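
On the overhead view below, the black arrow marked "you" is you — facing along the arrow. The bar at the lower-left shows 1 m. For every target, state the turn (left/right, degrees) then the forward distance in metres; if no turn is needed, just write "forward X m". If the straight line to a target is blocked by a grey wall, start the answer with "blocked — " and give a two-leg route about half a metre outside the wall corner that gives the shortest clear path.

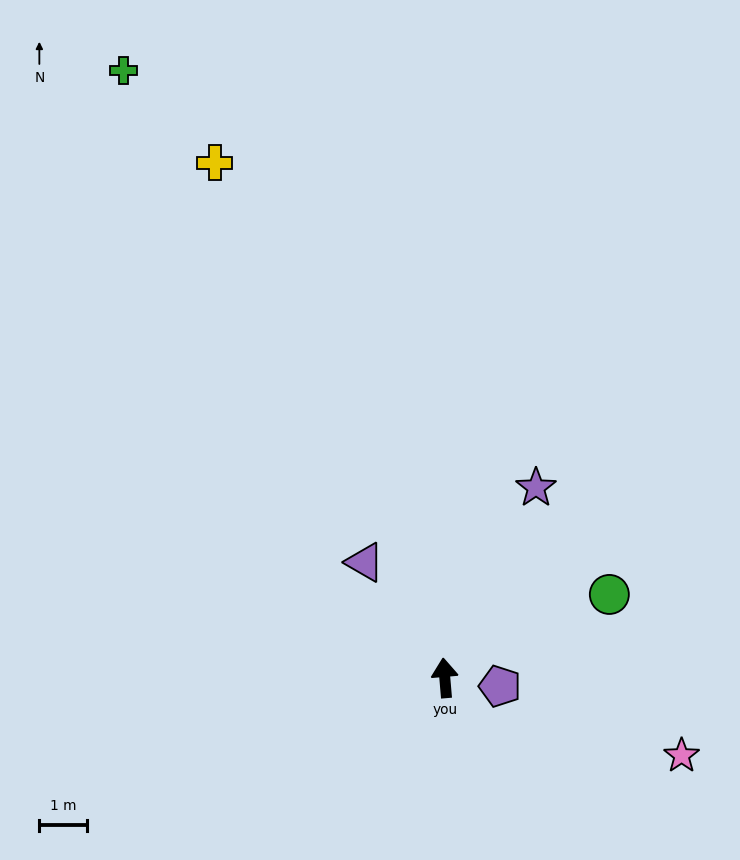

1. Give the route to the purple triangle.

turn left 30°, forward 3.0 m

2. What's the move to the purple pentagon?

turn right 103°, forward 1.2 m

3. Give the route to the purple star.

turn right 30°, forward 4.5 m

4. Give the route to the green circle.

turn right 68°, forward 3.9 m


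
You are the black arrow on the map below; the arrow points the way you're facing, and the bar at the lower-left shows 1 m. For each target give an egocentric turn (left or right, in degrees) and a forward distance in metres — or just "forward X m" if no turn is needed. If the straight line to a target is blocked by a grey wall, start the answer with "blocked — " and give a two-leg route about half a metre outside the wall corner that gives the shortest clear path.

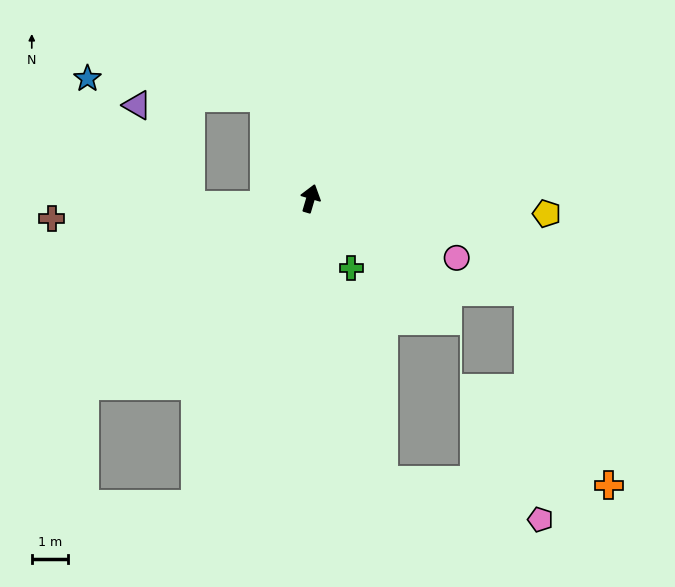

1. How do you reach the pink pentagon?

blocked — turn right 149°, forward 8.1 m, then turn left 62°, forward 4.5 m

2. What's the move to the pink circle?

turn right 96°, forward 4.4 m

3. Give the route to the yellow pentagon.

turn right 77°, forward 6.5 m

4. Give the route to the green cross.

turn right 133°, forward 2.2 m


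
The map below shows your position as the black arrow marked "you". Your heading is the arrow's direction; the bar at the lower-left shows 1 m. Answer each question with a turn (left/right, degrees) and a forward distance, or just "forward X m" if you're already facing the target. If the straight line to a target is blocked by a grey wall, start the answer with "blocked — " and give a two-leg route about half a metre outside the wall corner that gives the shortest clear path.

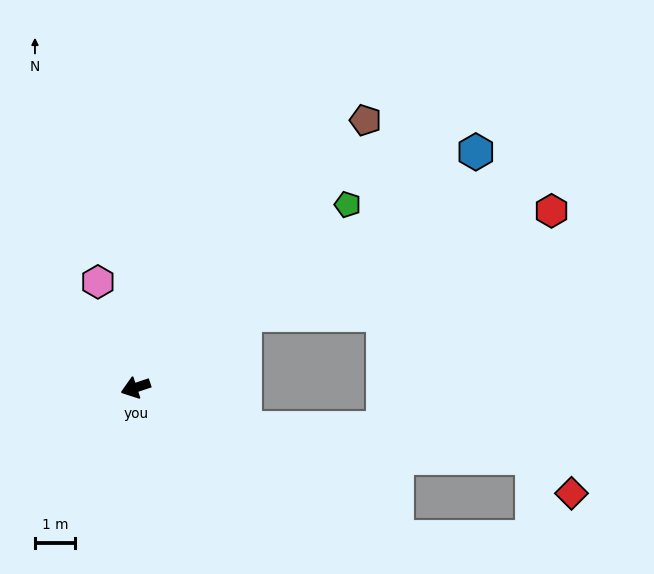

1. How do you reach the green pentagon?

turn right 158°, forward 7.0 m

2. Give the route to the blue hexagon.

turn right 164°, forward 10.4 m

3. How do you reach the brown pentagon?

turn right 149°, forward 8.8 m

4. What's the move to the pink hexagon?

turn right 89°, forward 2.8 m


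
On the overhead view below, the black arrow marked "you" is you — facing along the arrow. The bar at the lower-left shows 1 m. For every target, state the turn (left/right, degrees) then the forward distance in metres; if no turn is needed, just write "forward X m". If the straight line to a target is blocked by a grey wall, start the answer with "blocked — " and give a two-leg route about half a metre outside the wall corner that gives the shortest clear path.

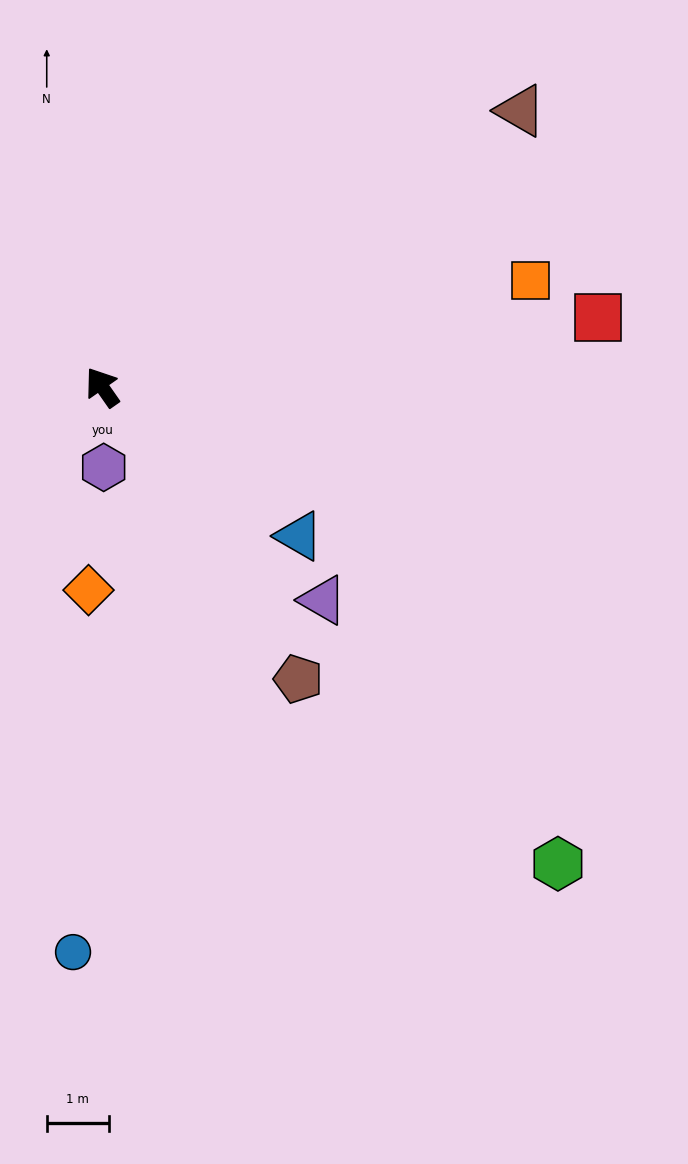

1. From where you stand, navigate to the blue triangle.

turn right 162°, forward 4.0 m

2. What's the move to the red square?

turn right 117°, forward 8.1 m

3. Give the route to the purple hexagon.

turn left 146°, forward 1.3 m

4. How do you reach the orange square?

turn right 111°, forward 7.1 m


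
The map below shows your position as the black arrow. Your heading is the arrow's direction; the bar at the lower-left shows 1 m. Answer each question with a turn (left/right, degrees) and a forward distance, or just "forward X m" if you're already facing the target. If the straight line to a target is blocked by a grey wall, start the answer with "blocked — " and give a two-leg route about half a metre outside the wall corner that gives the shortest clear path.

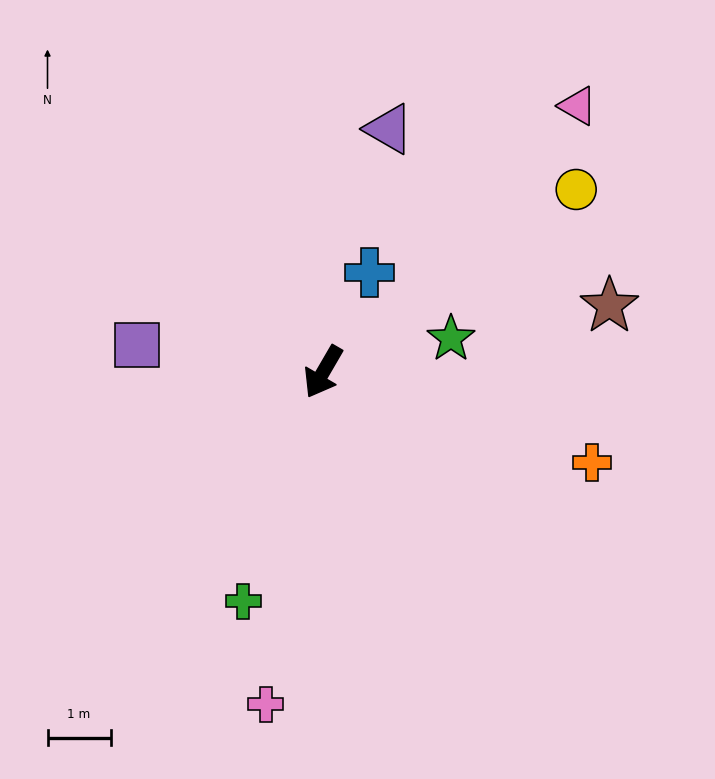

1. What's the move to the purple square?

turn right 68°, forward 3.0 m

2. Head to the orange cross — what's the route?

turn left 102°, forward 4.5 m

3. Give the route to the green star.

turn left 135°, forward 2.1 m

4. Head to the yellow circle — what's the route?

turn left 156°, forward 4.9 m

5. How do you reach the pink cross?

turn left 20°, forward 5.3 m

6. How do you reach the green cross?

turn left 11°, forward 3.8 m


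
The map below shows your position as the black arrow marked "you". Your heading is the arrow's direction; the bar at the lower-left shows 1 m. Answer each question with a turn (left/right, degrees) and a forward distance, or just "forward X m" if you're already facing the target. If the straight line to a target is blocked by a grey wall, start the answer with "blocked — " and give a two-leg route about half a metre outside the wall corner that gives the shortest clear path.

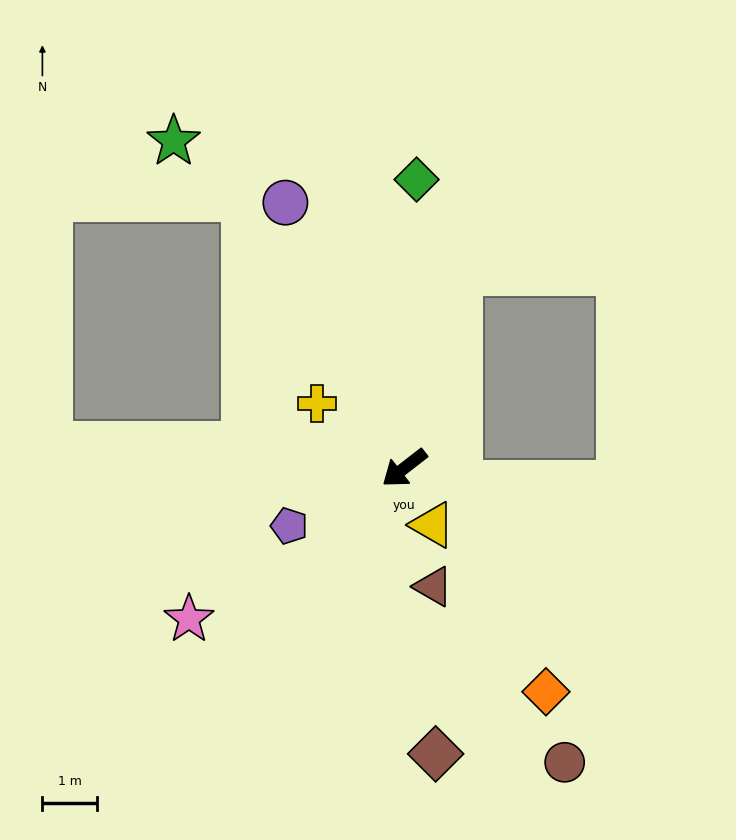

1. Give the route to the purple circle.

turn right 104°, forward 5.4 m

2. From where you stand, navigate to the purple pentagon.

turn right 11°, forward 2.4 m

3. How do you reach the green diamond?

turn right 130°, forward 5.3 m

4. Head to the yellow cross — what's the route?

turn right 74°, forward 2.0 m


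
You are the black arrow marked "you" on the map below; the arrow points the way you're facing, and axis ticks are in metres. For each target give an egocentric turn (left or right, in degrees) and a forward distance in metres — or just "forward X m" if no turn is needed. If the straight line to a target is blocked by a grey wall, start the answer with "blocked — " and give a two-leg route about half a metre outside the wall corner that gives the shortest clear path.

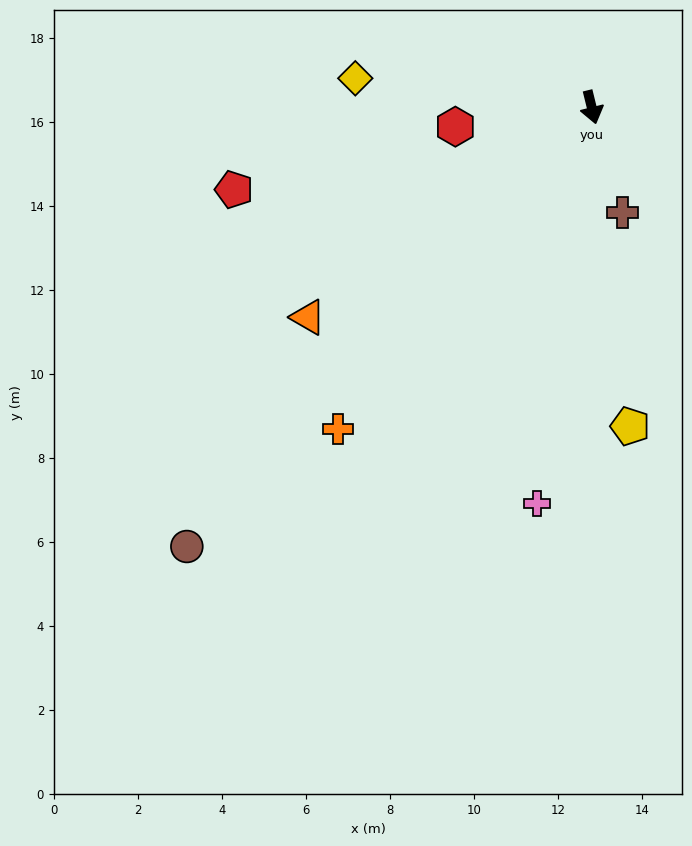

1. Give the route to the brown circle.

turn right 56°, forward 14.2 m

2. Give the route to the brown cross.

turn left 2°, forward 2.6 m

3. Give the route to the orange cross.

turn right 52°, forward 9.8 m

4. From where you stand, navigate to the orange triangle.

turn right 67°, forward 8.4 m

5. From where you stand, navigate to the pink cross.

turn right 22°, forward 9.5 m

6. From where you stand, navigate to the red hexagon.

turn right 96°, forward 3.3 m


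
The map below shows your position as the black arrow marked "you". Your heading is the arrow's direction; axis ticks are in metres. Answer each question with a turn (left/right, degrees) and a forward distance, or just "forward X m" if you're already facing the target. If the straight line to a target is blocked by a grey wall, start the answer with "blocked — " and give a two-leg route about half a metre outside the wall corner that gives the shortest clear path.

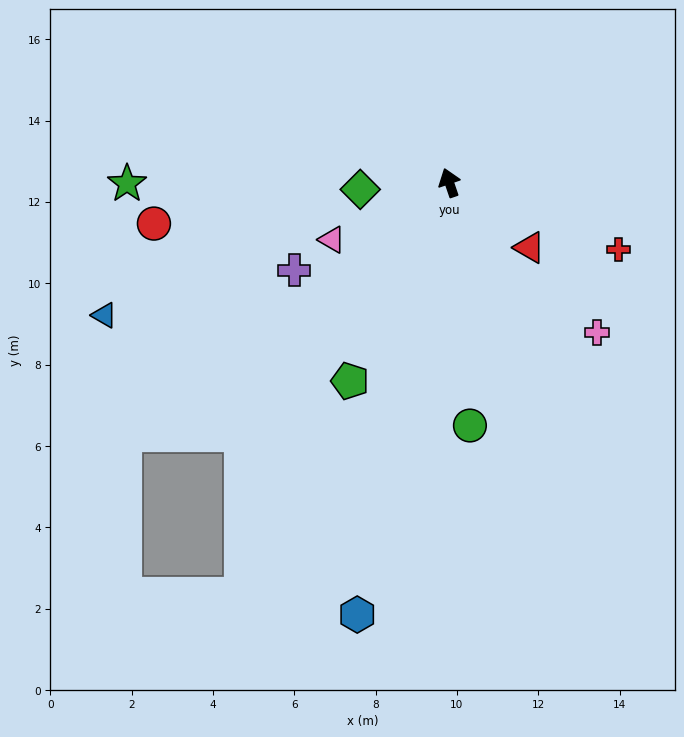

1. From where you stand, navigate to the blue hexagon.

turn left 149°, forward 10.9 m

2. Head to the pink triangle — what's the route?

turn left 97°, forward 3.2 m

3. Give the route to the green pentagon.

turn left 135°, forward 5.5 m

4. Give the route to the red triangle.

turn right 148°, forward 2.5 m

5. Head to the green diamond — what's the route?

turn left 75°, forward 2.2 m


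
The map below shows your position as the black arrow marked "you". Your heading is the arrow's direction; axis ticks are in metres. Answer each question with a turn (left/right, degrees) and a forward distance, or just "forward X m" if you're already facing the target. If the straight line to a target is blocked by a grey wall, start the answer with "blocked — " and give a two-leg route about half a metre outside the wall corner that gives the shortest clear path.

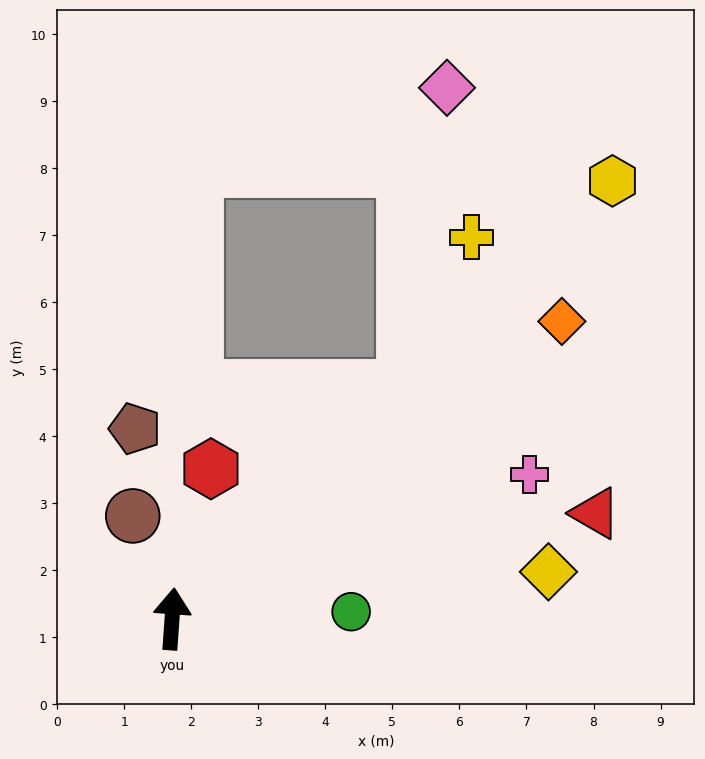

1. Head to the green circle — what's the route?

turn right 84°, forward 2.7 m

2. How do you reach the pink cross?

turn right 64°, forward 5.7 m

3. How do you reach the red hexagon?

turn right 10°, forward 2.3 m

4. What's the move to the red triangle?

turn right 72°, forward 6.5 m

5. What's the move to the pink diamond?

blocked — turn right 41°, forward 4.9 m, then turn left 37°, forward 4.5 m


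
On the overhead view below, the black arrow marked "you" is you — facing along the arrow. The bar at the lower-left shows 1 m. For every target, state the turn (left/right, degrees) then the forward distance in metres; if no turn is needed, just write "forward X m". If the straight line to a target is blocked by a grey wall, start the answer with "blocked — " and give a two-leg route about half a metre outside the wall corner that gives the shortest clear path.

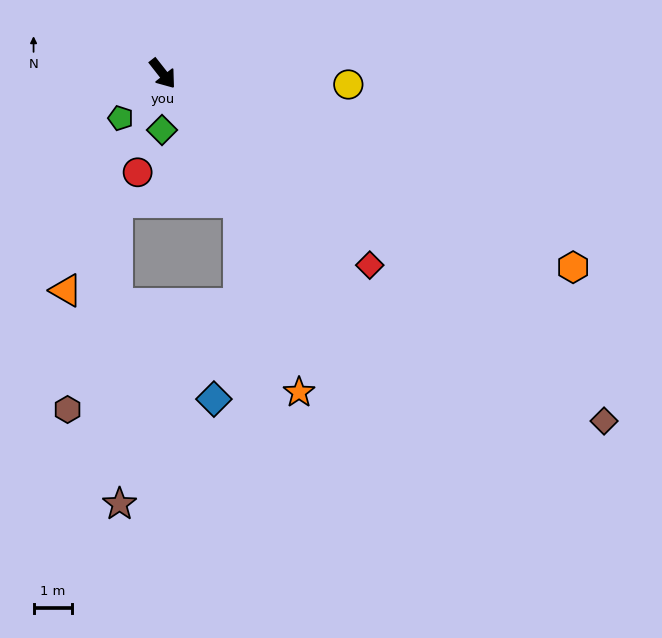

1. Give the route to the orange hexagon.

turn left 27°, forward 11.8 m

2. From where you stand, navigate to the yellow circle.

turn left 48°, forward 4.8 m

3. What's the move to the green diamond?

turn right 39°, forward 1.5 m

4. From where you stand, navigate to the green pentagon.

turn right 82°, forward 1.6 m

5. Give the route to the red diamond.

turn left 9°, forward 7.3 m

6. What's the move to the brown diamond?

turn left 14°, forward 14.6 m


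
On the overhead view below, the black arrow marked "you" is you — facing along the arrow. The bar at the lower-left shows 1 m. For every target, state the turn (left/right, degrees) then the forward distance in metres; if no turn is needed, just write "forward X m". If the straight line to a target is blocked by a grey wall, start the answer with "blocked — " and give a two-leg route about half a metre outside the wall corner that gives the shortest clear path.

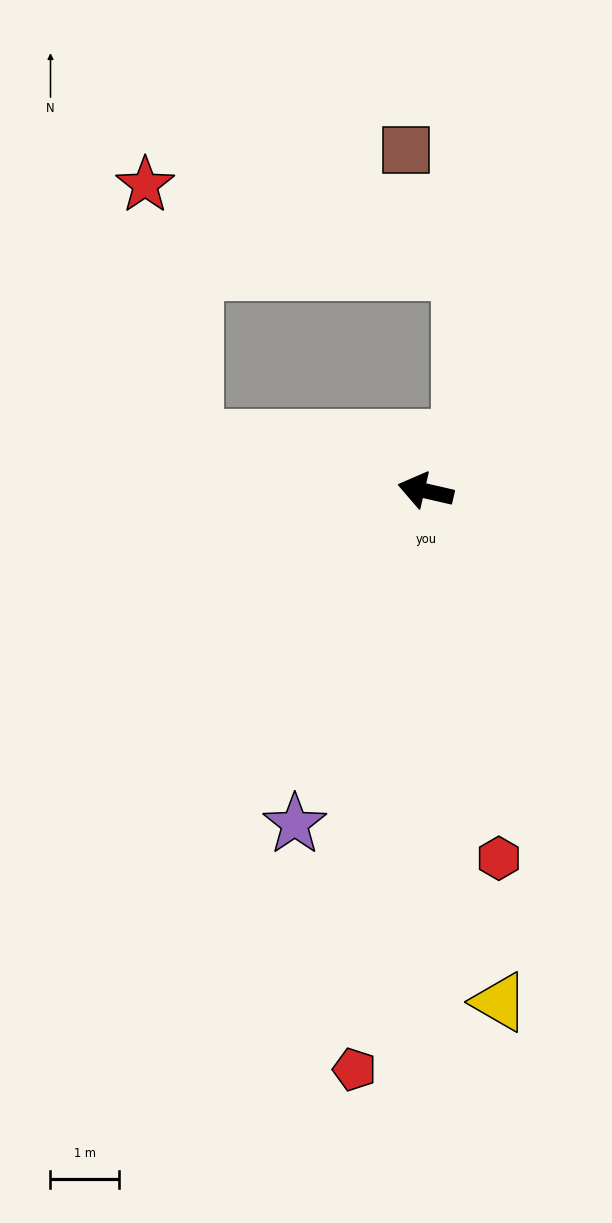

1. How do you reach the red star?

blocked — forward 3.5 m, then turn right 66°, forward 3.8 m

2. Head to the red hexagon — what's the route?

turn left 114°, forward 5.4 m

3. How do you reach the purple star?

turn left 81°, forward 5.2 m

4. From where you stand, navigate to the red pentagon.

turn left 96°, forward 8.5 m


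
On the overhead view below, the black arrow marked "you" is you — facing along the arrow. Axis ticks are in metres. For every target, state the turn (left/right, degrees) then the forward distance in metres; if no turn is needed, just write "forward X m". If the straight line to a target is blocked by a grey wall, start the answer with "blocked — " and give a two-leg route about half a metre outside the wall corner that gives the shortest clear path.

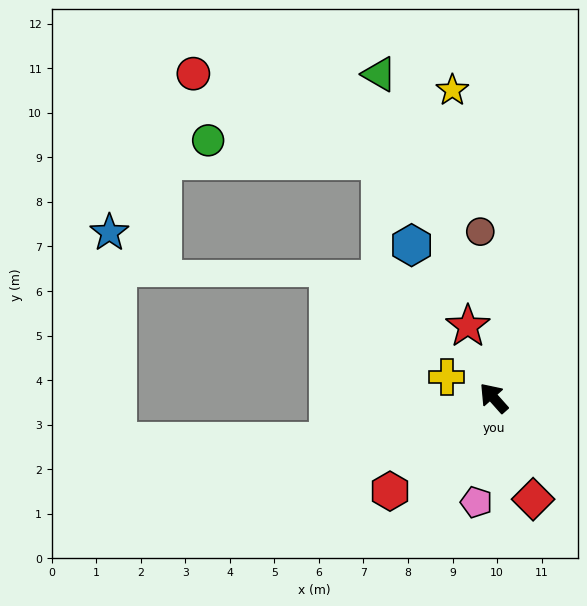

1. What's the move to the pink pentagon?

turn left 129°, forward 2.4 m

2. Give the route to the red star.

turn right 22°, forward 1.7 m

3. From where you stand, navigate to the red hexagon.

turn left 90°, forward 3.1 m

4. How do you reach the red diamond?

turn left 160°, forward 2.4 m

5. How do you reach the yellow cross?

turn left 24°, forward 1.2 m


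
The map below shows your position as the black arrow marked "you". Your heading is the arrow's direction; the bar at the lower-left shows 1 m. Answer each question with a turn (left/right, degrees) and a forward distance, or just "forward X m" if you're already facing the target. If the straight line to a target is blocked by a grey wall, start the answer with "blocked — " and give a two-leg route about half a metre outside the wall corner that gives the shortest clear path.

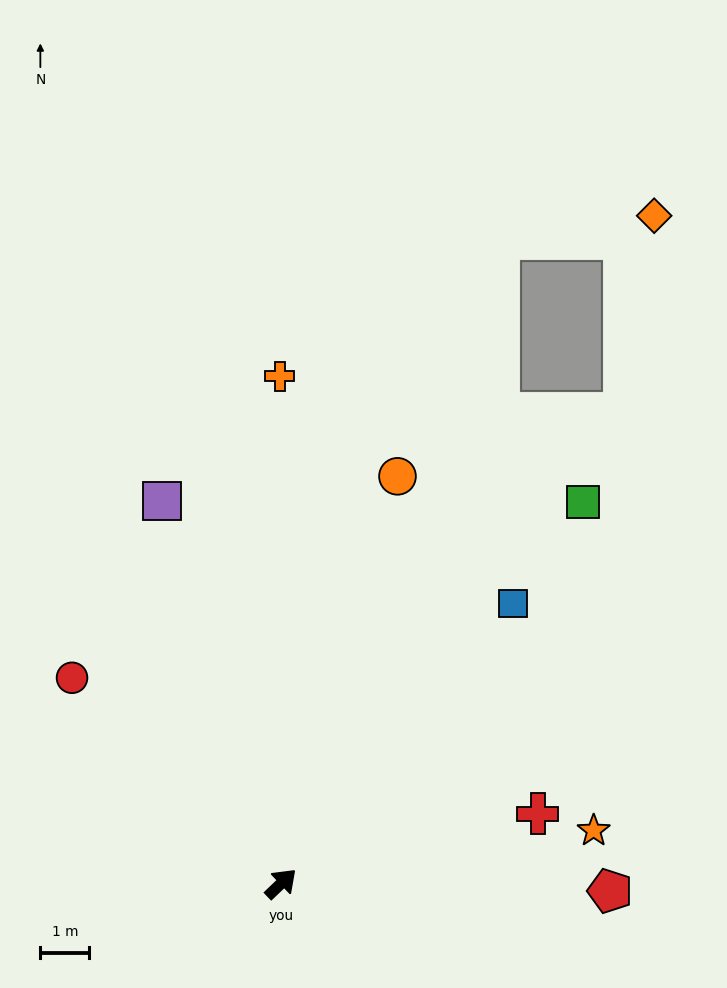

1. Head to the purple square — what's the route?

turn left 64°, forward 8.2 m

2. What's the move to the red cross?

turn right 28°, forward 5.4 m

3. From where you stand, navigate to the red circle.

turn left 92°, forward 6.0 m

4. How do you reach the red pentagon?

turn right 45°, forward 6.7 m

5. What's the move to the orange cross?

turn left 46°, forward 10.4 m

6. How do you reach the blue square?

turn left 7°, forward 7.4 m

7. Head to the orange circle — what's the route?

turn left 30°, forward 8.7 m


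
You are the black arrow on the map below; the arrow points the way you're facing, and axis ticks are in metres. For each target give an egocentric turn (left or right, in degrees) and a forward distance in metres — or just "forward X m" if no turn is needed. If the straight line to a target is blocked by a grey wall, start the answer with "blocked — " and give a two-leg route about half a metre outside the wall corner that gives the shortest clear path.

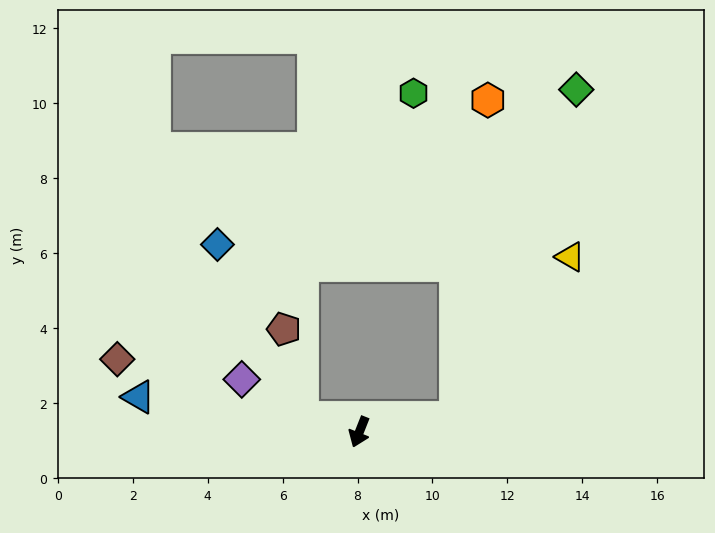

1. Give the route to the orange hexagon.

blocked — turn left 121°, forward 2.6 m, then turn left 75°, forward 8.5 m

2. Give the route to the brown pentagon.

blocked — turn right 83°, forward 1.5 m, then turn right 63°, forward 2.4 m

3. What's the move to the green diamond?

blocked — turn left 121°, forward 2.6 m, then turn left 60°, forward 9.3 m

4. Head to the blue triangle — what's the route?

turn right 77°, forward 6.0 m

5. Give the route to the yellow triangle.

blocked — turn left 121°, forward 2.6 m, then turn left 45°, forward 5.3 m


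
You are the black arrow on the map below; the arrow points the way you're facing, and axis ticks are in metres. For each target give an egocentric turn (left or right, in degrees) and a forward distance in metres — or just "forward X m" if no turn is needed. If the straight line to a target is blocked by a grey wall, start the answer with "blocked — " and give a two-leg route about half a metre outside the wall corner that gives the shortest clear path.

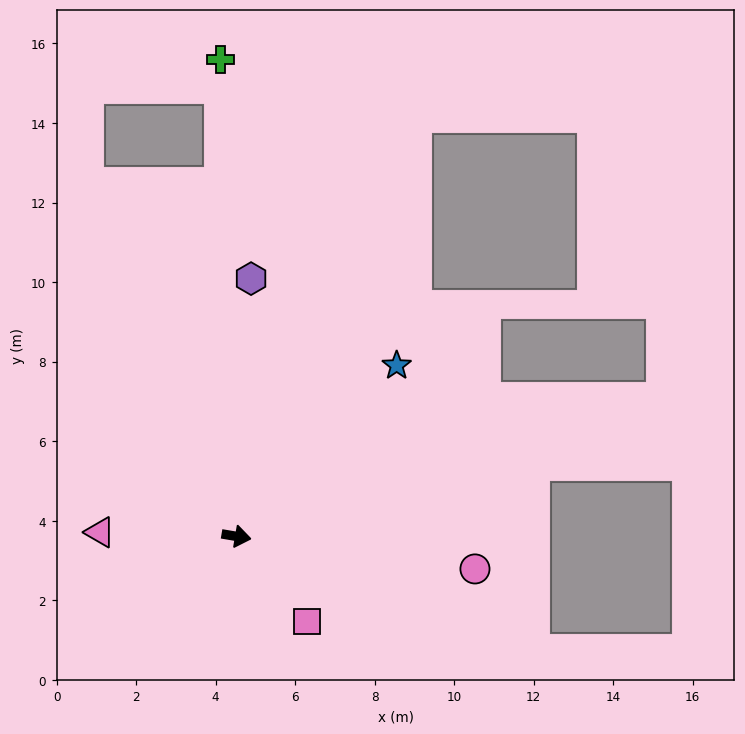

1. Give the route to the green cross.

turn left 102°, forward 12.0 m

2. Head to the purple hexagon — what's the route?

turn left 96°, forward 6.5 m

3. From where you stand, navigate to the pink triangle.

turn right 172°, forward 3.4 m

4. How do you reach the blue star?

turn left 56°, forward 5.9 m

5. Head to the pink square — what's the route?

turn right 41°, forward 2.8 m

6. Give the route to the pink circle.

forward 6.1 m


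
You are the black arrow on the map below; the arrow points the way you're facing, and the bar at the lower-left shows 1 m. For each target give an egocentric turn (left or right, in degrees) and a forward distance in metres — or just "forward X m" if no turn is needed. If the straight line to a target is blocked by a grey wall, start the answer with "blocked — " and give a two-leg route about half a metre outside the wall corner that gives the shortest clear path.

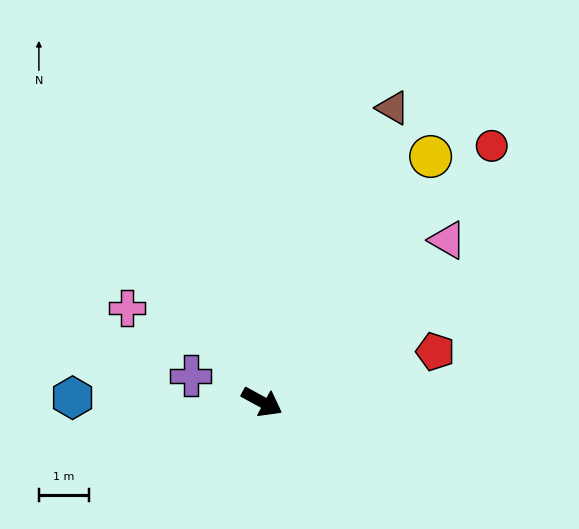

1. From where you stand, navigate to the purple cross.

turn right 172°, forward 1.5 m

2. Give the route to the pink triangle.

turn left 70°, forward 4.9 m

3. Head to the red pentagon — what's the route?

turn left 45°, forward 3.6 m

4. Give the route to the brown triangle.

turn left 95°, forward 6.4 m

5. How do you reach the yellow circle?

turn left 84°, forward 6.0 m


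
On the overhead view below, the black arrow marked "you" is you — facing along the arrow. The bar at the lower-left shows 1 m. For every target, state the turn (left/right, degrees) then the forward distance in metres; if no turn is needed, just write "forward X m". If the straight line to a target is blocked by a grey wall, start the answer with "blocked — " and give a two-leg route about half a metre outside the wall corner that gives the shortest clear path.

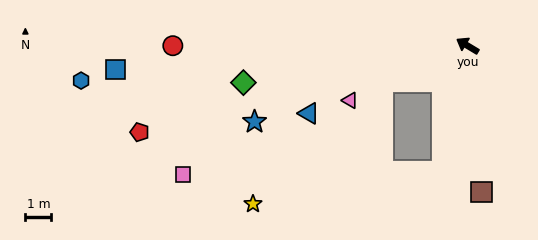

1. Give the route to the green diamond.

turn left 40°, forward 8.7 m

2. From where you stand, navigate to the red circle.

turn left 31°, forward 11.3 m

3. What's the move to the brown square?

turn left 126°, forward 5.7 m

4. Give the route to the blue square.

turn left 35°, forward 13.6 m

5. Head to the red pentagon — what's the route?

turn left 46°, forward 13.1 m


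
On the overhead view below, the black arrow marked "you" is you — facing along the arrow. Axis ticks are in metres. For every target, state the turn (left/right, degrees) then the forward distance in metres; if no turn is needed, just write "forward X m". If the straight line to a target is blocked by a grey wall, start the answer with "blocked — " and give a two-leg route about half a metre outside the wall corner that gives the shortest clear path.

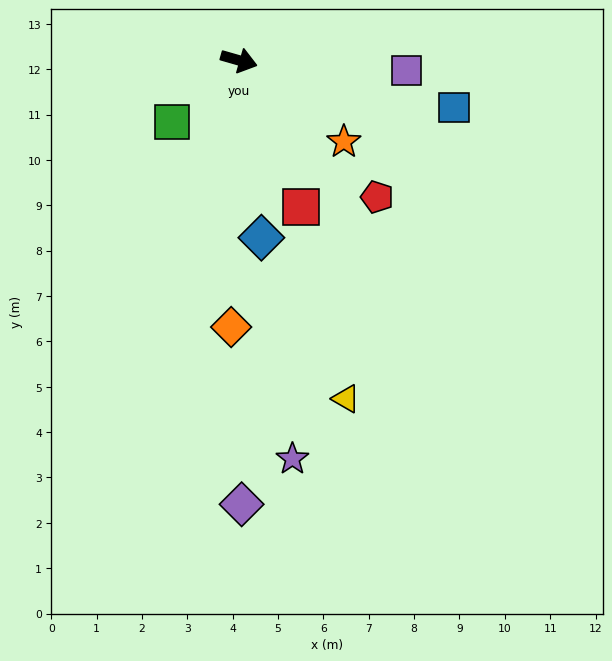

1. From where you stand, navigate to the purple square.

turn left 12°, forward 3.7 m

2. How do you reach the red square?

turn right 51°, forward 3.5 m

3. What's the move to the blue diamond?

turn right 67°, forward 3.9 m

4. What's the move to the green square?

turn right 121°, forward 2.0 m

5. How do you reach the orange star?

turn right 22°, forward 2.9 m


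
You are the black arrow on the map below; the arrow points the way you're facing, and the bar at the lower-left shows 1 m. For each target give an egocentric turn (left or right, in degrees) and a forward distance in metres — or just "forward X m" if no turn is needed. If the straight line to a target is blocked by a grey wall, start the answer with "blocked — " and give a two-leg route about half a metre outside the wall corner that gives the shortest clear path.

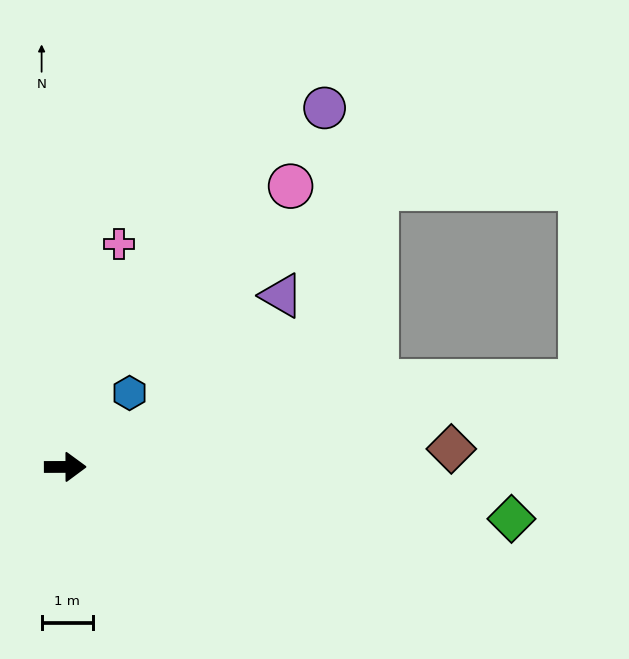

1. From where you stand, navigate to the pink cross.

turn left 76°, forward 4.4 m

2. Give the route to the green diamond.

turn right 7°, forward 8.7 m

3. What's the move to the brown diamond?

turn left 2°, forward 7.5 m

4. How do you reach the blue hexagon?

turn left 49°, forward 1.9 m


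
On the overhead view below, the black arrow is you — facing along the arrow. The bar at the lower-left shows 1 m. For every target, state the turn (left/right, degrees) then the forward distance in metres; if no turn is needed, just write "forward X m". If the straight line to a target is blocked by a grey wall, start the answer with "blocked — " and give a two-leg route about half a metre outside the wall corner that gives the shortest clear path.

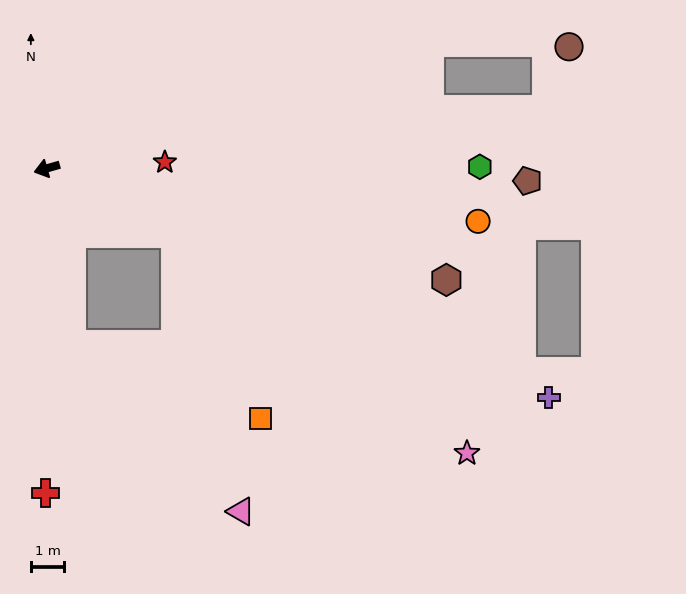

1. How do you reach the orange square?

blocked — turn left 137°, forward 4.3 m, then turn right 38°, forward 6.1 m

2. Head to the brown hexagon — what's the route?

turn left 148°, forward 12.3 m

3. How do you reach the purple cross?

turn left 140°, forward 16.4 m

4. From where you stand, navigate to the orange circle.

turn left 157°, forward 12.9 m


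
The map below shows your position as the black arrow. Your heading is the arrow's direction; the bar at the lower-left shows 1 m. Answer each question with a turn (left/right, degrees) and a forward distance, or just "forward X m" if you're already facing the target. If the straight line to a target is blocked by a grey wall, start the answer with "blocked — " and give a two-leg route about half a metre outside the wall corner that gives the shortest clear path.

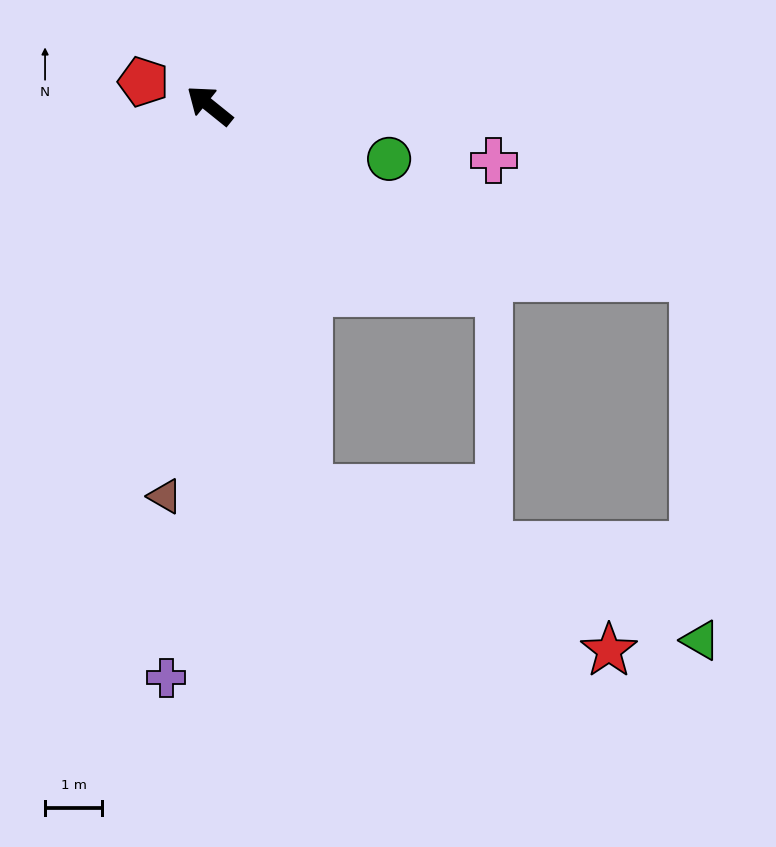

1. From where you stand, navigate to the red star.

blocked — turn left 143°, forward 6.9 m, then turn left 48°, forward 6.0 m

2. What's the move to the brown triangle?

turn left 122°, forward 6.9 m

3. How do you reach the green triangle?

blocked — turn left 143°, forward 6.9 m, then turn left 55°, forward 7.4 m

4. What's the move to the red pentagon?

turn left 19°, forward 1.2 m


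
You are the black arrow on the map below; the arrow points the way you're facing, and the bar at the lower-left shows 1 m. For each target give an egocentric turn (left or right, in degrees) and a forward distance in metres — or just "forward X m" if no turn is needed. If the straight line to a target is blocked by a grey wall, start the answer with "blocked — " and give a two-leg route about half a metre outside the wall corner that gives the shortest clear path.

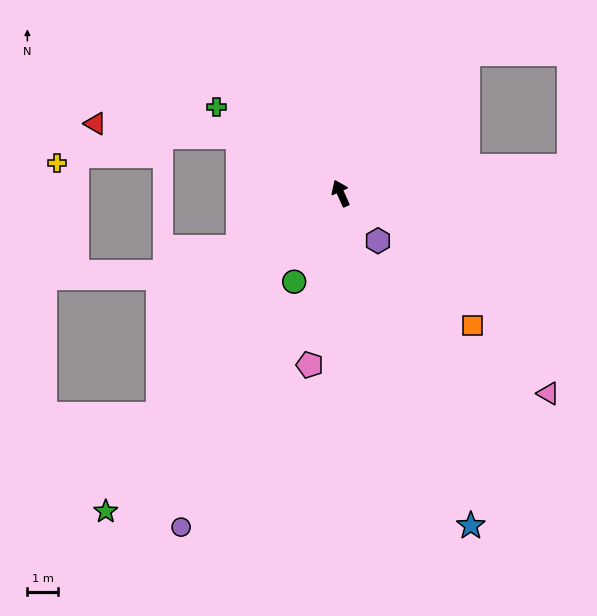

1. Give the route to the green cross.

turn left 31°, forward 5.0 m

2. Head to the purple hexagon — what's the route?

turn right 166°, forward 2.0 m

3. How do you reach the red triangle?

blocked — turn left 37°, forward 3.8 m, then turn left 24°, forward 4.7 m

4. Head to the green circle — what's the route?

turn left 128°, forward 3.3 m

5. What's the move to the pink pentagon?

turn left 146°, forward 5.7 m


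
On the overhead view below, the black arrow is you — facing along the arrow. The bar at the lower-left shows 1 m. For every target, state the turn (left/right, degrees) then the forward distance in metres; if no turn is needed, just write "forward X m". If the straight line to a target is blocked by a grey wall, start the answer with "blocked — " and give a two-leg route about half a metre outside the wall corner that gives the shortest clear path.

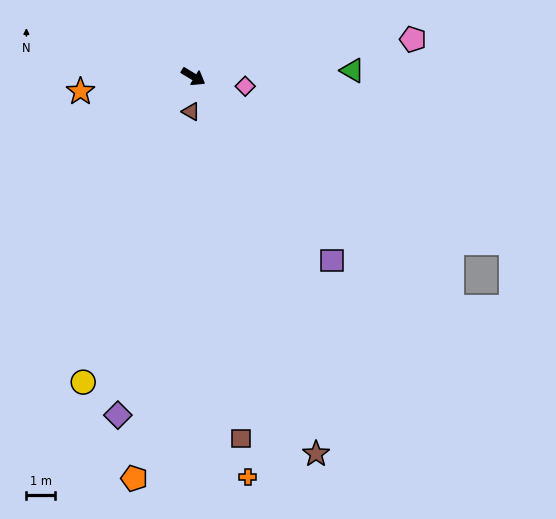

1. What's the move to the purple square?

turn right 22°, forward 8.0 m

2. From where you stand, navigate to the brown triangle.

turn right 63°, forward 1.2 m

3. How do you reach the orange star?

turn right 141°, forward 4.0 m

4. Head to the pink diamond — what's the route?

turn left 21°, forward 1.8 m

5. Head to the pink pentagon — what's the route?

turn left 41°, forward 7.8 m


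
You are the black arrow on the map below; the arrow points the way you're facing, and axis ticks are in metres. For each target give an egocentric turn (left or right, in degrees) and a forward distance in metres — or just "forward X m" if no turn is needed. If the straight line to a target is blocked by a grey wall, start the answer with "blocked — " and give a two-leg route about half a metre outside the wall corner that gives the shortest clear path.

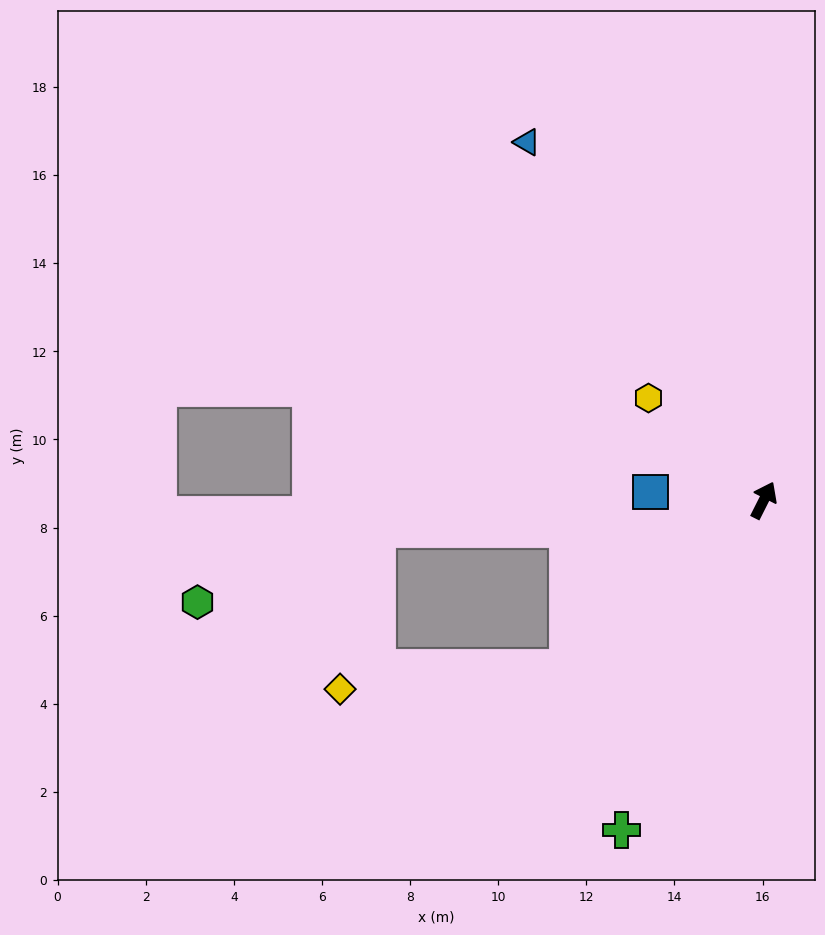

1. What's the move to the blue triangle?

turn left 60°, forward 9.7 m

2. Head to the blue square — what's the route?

turn left 113°, forward 2.6 m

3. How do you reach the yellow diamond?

blocked — turn left 157°, forward 5.9 m, then turn right 35°, forward 5.2 m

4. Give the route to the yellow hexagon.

turn left 75°, forward 3.5 m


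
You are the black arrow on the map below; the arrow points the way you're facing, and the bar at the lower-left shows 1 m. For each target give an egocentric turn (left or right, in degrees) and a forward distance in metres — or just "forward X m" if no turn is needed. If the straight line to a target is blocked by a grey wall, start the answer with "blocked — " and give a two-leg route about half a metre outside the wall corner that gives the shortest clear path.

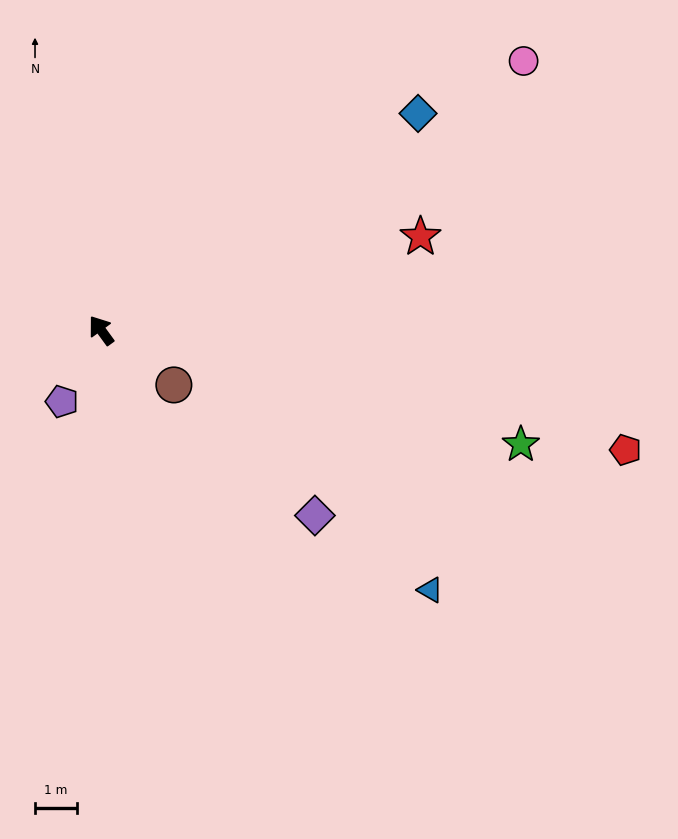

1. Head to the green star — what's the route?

turn right 141°, forward 10.3 m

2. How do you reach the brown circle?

turn right 163°, forward 2.2 m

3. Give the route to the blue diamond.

turn right 92°, forward 9.1 m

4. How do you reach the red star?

turn right 110°, forward 7.9 m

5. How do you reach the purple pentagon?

turn left 115°, forward 1.9 m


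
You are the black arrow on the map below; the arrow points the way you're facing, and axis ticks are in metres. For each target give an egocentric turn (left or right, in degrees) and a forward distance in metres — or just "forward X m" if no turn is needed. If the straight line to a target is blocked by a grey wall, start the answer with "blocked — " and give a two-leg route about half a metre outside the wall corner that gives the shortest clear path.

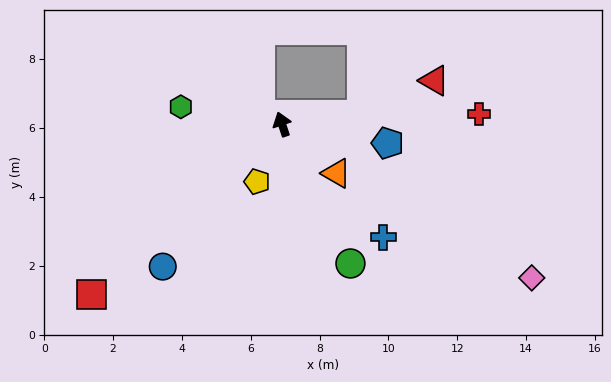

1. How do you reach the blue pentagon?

turn right 118°, forward 3.1 m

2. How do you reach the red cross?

turn right 105°, forward 5.7 m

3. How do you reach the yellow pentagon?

turn left 138°, forward 1.8 m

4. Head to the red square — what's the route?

turn left 113°, forward 7.4 m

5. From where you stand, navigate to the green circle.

turn right 172°, forward 4.5 m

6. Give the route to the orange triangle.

turn right 150°, forward 2.1 m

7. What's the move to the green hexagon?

turn left 62°, forward 3.0 m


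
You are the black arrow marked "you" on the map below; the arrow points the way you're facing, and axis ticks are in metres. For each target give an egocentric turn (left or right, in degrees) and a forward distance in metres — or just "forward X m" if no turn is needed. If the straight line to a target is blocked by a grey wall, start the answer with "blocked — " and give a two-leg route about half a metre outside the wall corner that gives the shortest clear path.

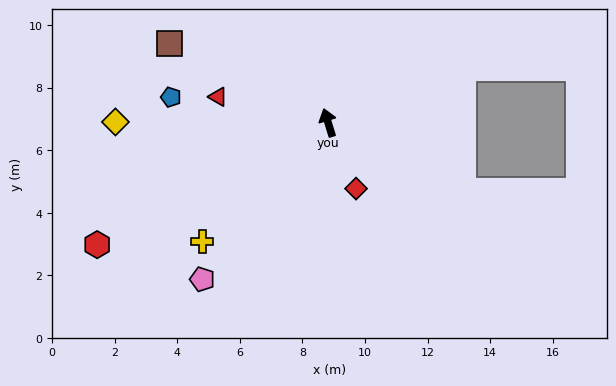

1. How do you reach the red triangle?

turn left 60°, forward 3.6 m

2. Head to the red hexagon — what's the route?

turn left 101°, forward 8.3 m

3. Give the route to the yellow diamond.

turn left 73°, forward 6.8 m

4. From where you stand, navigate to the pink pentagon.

turn left 124°, forward 6.4 m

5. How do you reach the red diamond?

turn right 174°, forward 2.3 m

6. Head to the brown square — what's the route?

turn left 46°, forward 5.7 m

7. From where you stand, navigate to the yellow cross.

turn left 116°, forward 5.5 m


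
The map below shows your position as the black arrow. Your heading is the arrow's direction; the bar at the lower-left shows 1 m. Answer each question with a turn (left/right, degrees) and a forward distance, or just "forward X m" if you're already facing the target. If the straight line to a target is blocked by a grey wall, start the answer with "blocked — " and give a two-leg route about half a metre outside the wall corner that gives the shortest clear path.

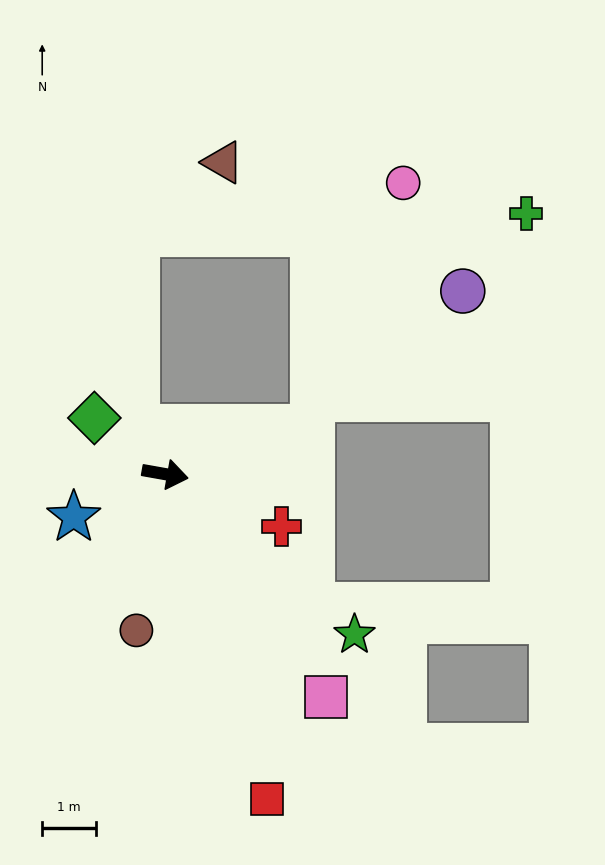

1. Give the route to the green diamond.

turn left 152°, forward 1.7 m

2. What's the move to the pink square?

turn right 44°, forward 5.1 m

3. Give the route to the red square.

turn right 63°, forward 6.3 m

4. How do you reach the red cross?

turn right 14°, forward 2.4 m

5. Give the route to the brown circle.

turn right 90°, forward 2.9 m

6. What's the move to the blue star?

turn right 145°, forward 1.9 m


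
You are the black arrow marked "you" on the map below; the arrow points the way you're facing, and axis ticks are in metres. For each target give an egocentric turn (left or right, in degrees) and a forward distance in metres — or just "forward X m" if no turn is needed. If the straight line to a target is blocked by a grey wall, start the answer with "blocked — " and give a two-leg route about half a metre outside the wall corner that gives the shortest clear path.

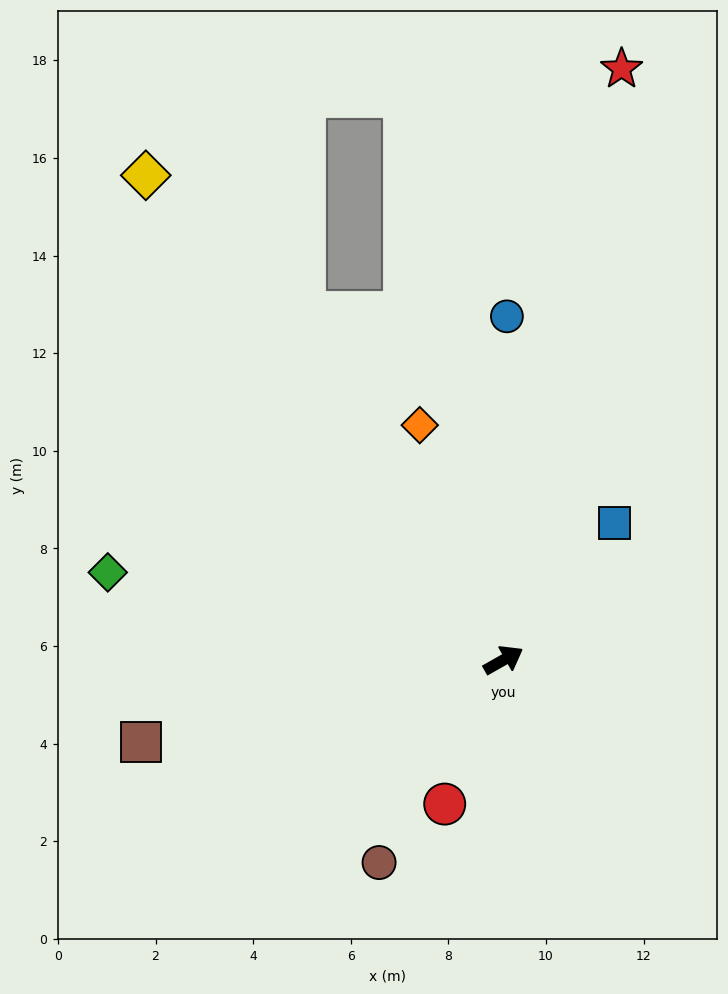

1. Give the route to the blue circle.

turn left 60°, forward 7.0 m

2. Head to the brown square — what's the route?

turn left 163°, forward 7.6 m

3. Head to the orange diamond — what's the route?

turn left 80°, forward 5.1 m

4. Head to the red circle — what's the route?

turn right 142°, forward 3.2 m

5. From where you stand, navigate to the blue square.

turn left 21°, forward 3.6 m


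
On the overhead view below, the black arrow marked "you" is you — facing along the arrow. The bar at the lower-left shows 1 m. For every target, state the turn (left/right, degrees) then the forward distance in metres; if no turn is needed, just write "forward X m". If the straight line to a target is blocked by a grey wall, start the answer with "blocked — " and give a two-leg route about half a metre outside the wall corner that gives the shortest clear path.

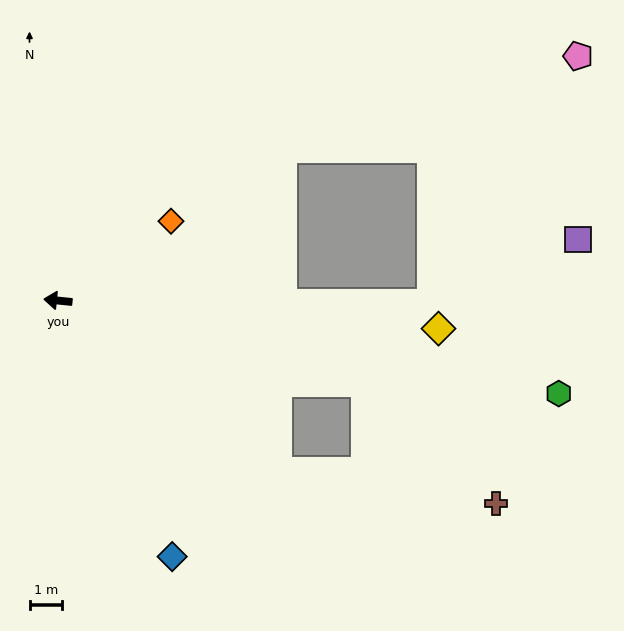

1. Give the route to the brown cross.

blocked — turn left 171°, forward 9.8 m, then turn right 27°, forward 5.5 m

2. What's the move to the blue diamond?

turn left 120°, forward 8.7 m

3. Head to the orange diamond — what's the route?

turn right 139°, forward 4.3 m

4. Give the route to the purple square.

blocked — turn right 175°, forward 11.5 m, then turn left 24°, forward 5.0 m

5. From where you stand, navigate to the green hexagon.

turn left 175°, forward 15.8 m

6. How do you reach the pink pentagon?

blocked — turn right 175°, forward 11.5 m, then turn left 60°, forward 8.9 m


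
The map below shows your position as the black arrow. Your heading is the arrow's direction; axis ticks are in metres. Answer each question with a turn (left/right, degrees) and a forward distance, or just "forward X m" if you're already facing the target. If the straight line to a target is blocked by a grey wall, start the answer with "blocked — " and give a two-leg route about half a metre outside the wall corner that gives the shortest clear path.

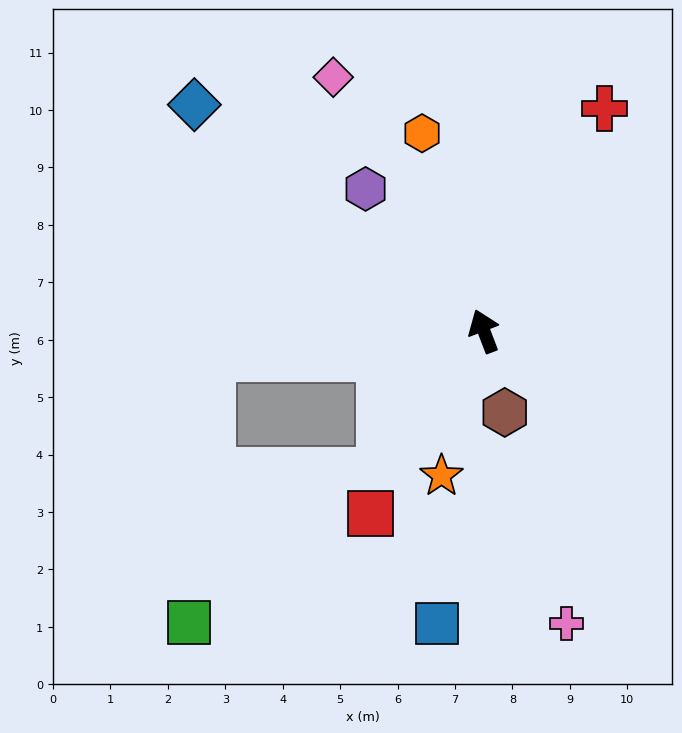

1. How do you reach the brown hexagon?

turn left 173°, forward 1.5 m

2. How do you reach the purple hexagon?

turn left 19°, forward 3.2 m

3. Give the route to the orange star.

turn left 143°, forward 2.6 m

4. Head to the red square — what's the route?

turn left 127°, forward 3.7 m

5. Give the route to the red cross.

turn right 49°, forward 4.4 m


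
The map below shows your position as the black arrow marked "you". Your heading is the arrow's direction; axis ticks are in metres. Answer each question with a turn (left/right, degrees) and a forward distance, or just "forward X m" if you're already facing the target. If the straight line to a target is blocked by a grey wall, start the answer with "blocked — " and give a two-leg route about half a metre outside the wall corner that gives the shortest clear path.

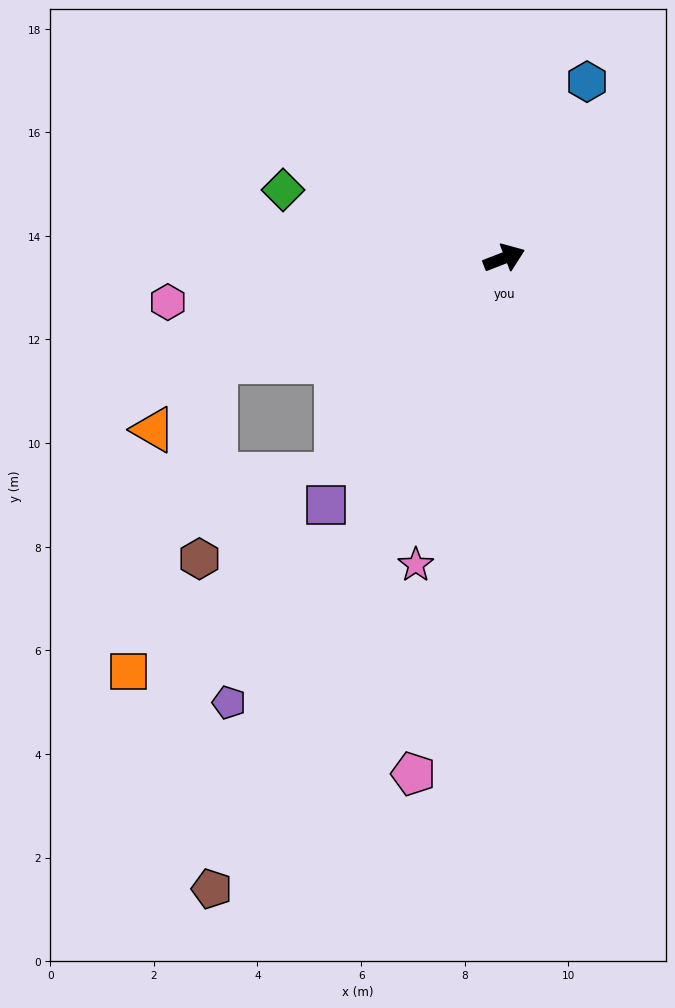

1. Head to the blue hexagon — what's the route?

turn left 44°, forward 3.8 m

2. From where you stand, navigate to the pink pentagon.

turn right 121°, forward 10.1 m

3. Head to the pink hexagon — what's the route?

turn left 166°, forward 6.5 m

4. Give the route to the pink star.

turn right 127°, forward 6.2 m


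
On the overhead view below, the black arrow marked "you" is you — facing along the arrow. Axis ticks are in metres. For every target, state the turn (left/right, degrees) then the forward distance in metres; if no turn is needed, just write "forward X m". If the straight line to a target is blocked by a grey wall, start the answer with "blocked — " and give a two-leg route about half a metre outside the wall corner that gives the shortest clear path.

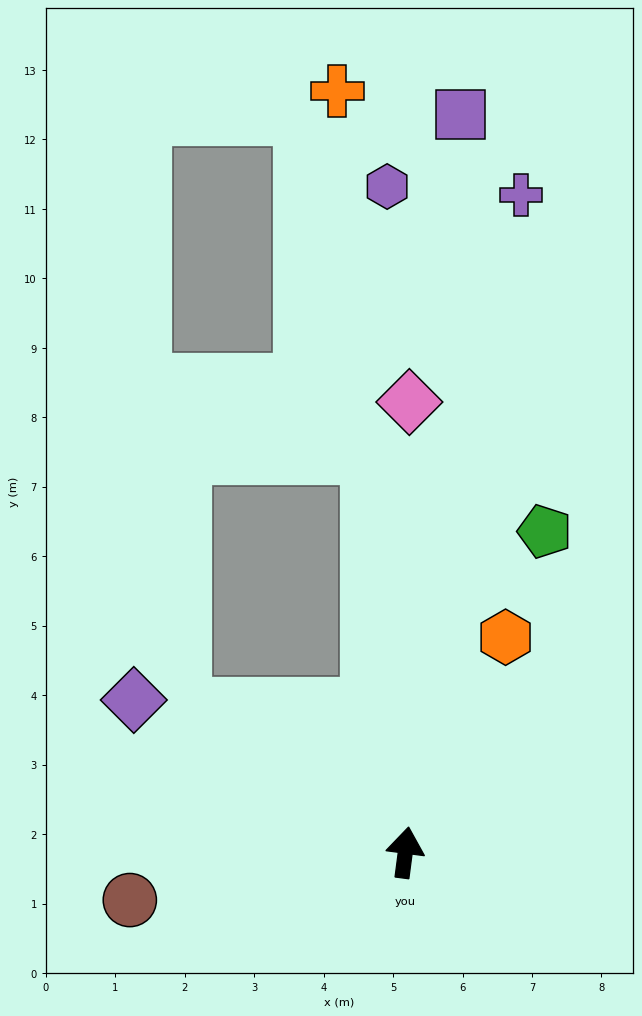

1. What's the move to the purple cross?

turn right 3°, forward 9.6 m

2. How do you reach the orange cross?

turn left 13°, forward 11.0 m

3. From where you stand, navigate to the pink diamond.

turn left 7°, forward 6.5 m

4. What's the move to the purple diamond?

turn left 68°, forward 4.5 m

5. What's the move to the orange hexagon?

turn right 18°, forward 3.4 m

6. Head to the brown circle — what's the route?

turn left 107°, forward 4.0 m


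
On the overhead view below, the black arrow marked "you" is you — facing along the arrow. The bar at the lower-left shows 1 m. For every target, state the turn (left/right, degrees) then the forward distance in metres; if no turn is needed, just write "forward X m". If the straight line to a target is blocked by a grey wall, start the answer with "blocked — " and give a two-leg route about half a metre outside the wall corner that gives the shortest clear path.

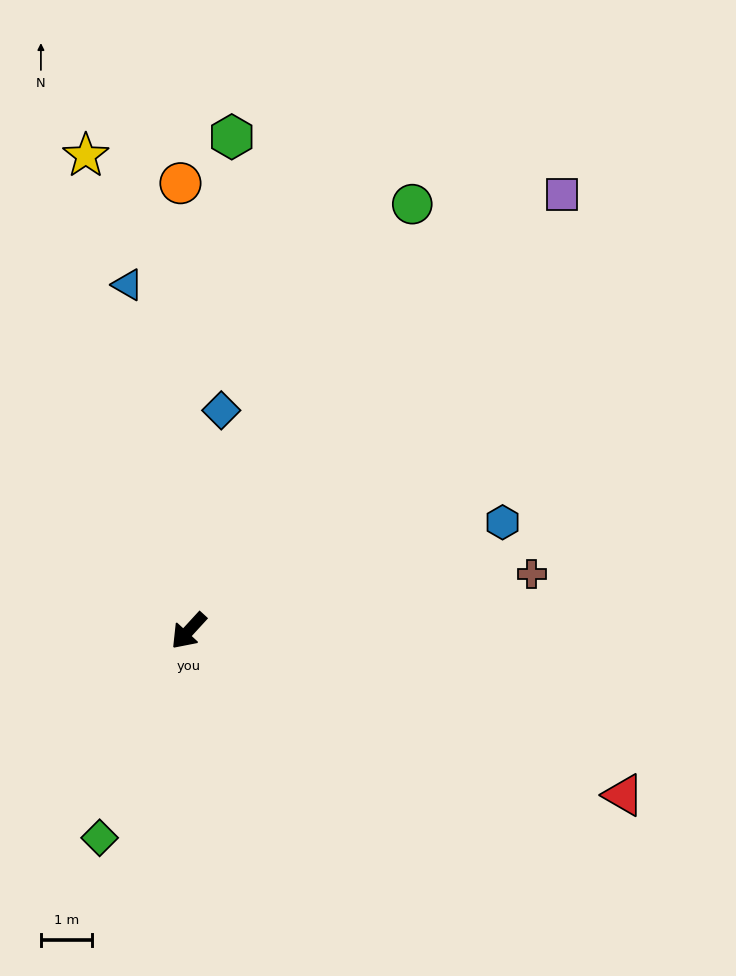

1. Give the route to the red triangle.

turn left 112°, forward 9.2 m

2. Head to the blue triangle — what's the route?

turn right 127°, forward 6.9 m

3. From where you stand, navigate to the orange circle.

turn right 136°, forward 8.8 m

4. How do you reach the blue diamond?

turn right 146°, forward 4.4 m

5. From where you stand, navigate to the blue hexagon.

turn left 152°, forward 6.5 m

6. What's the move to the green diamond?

turn left 19°, forward 4.4 m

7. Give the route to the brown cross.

turn left 142°, forward 6.9 m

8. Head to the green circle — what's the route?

turn right 165°, forward 9.5 m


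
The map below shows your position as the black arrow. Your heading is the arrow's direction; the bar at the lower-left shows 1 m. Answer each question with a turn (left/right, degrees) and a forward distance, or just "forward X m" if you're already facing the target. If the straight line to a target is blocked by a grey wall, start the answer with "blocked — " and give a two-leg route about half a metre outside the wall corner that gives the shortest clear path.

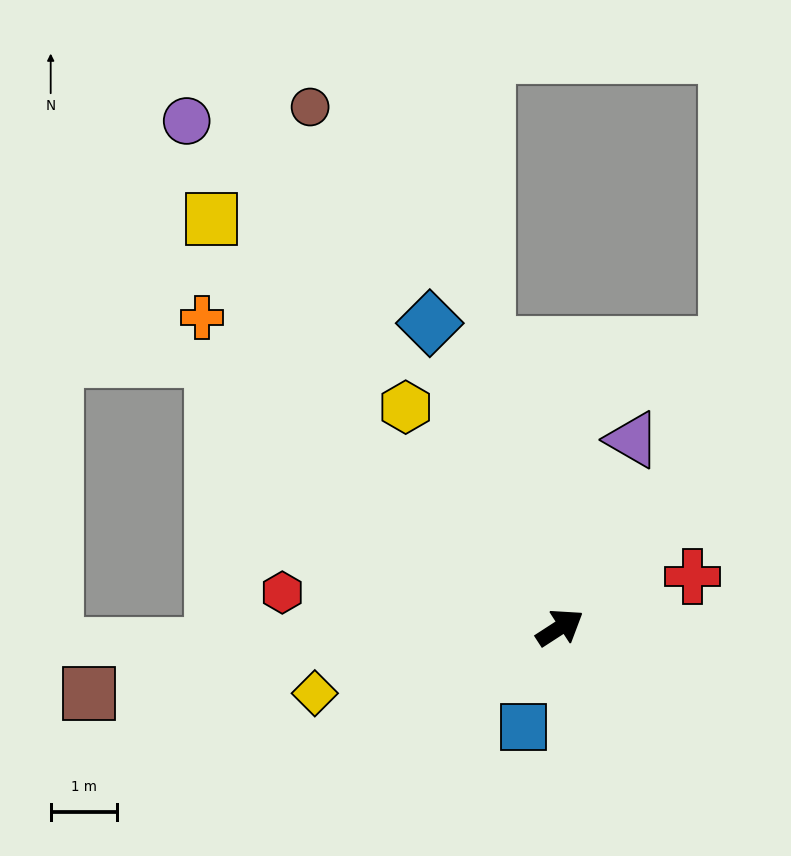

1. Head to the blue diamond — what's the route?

turn left 80°, forward 5.0 m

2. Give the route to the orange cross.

turn left 106°, forward 7.1 m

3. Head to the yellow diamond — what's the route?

turn left 162°, forward 3.8 m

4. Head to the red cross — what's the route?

turn right 12°, forward 2.1 m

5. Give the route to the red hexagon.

turn left 140°, forward 4.2 m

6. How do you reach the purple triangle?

turn left 36°, forward 3.0 m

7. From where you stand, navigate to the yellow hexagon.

turn left 92°, forward 4.0 m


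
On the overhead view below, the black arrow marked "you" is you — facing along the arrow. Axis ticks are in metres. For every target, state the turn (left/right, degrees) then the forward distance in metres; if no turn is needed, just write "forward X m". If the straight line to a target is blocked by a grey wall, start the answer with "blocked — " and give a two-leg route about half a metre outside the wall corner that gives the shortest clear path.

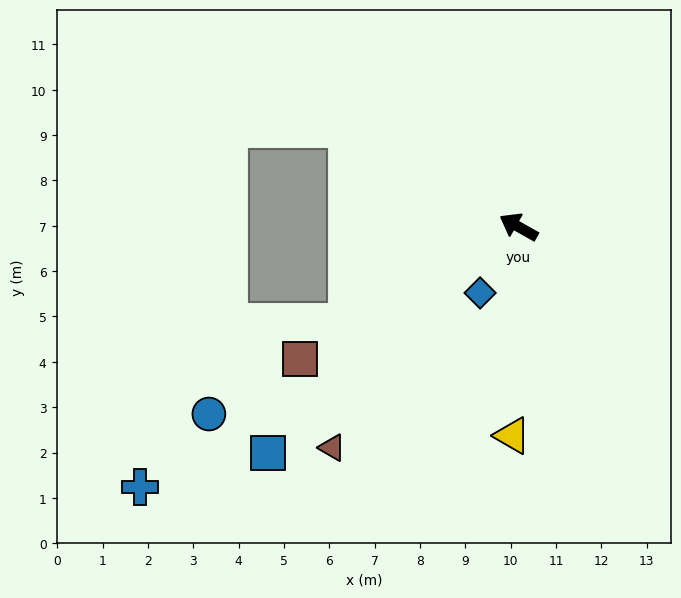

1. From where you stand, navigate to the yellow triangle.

turn left 118°, forward 4.6 m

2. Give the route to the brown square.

turn left 61°, forward 5.6 m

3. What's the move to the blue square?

turn left 71°, forward 7.4 m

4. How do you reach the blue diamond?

turn left 89°, forward 1.7 m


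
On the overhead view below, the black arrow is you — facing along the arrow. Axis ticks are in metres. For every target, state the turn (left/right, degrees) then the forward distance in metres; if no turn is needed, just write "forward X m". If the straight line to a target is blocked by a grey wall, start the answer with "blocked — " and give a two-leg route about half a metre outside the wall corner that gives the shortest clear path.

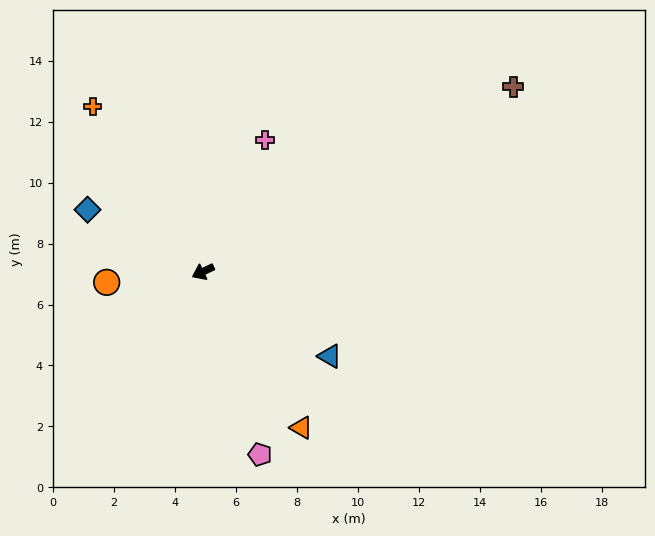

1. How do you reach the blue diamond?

turn right 54°, forward 4.3 m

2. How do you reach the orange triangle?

turn left 97°, forward 6.0 m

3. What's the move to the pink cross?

turn right 141°, forward 4.8 m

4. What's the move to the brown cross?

turn right 175°, forward 11.8 m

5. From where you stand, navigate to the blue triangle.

turn left 121°, forward 5.0 m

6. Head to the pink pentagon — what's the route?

turn left 82°, forward 6.3 m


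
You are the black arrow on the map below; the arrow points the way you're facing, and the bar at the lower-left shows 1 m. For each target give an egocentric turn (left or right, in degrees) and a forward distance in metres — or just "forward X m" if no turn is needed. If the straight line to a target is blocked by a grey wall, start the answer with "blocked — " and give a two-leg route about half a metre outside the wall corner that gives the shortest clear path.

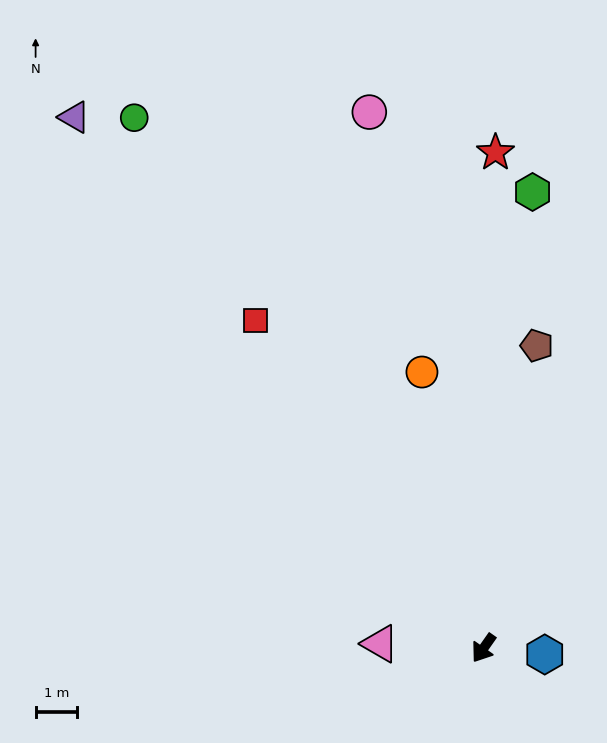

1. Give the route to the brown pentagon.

turn right 155°, forward 7.4 m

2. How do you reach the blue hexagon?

turn left 119°, forward 1.5 m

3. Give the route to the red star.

turn right 146°, forward 11.9 m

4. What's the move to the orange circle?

turn right 132°, forward 6.8 m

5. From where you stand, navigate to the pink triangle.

turn right 57°, forward 2.5 m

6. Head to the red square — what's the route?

turn right 110°, forward 9.6 m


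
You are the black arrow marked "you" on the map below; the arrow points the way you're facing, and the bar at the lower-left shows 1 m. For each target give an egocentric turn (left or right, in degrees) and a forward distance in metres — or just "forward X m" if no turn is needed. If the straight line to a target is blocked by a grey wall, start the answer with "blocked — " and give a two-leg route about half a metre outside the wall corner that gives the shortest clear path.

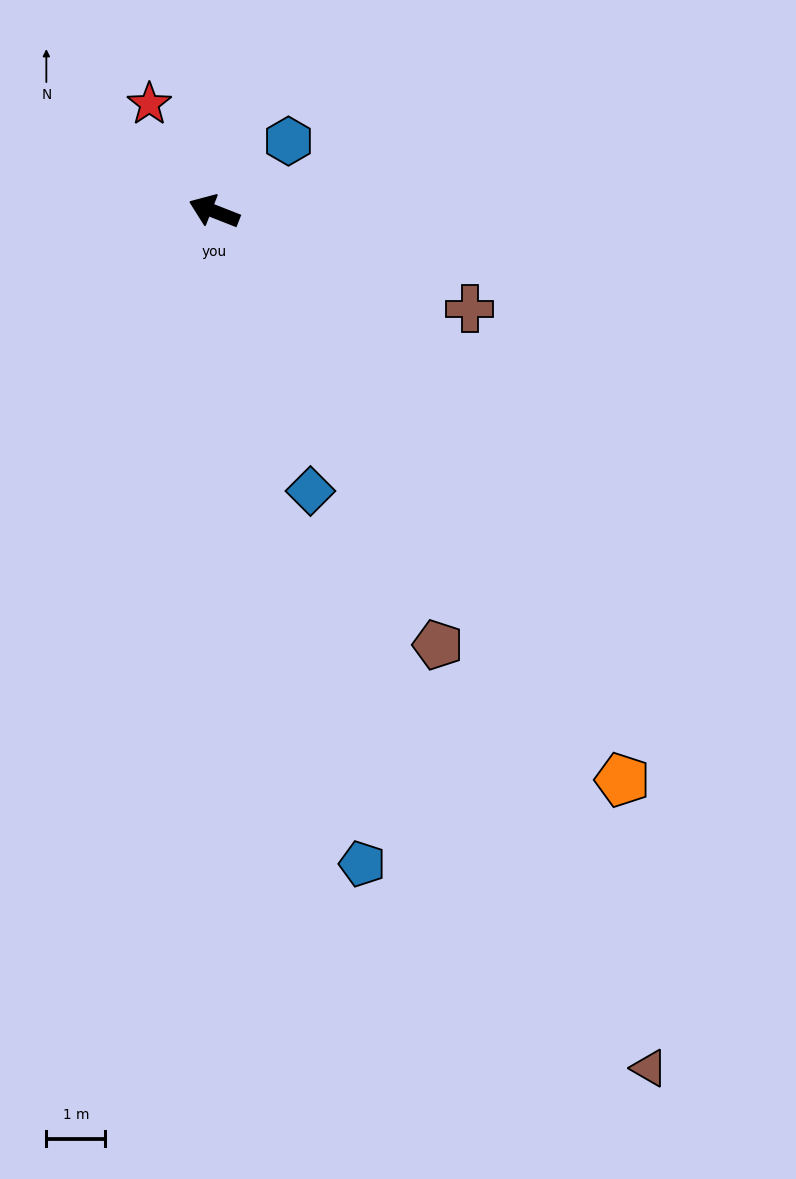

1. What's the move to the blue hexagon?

turn right 115°, forward 1.7 m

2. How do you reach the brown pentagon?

turn left 139°, forward 8.3 m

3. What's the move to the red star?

turn right 37°, forward 2.1 m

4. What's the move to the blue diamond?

turn left 130°, forward 5.0 m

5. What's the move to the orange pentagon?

turn left 147°, forward 11.8 m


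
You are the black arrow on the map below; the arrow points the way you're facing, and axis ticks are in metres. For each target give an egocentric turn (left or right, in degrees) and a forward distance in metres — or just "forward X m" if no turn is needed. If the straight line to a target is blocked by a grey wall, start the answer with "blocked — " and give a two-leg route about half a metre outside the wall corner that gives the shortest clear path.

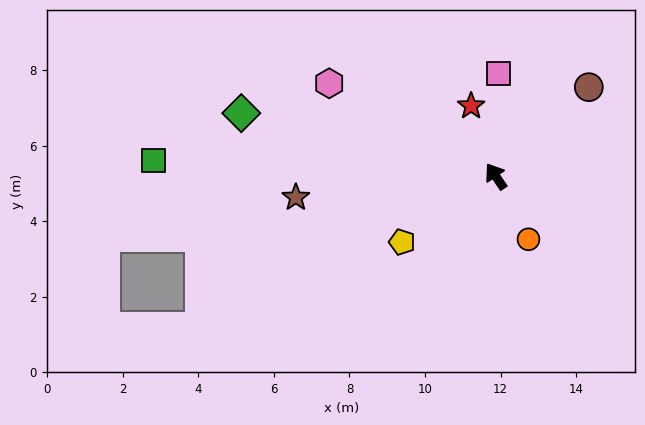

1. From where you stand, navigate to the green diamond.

turn left 42°, forward 6.9 m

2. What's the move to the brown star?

turn left 62°, forward 5.3 m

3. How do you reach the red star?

turn right 15°, forward 2.0 m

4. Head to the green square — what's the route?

turn left 53°, forward 9.1 m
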